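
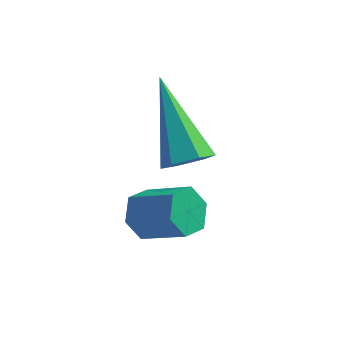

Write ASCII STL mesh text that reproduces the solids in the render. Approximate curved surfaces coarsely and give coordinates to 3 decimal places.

solid 
facet normal -0.810 0.256 -0.528
outer loop
vertex 2.395 -0.126 0.795
vertex 2.104 -0.109 1.25
vertex 2.358 0.334 1.075
endloop
endfacet
facet normal 0.582 0.456 -0.673
outer loop
vertex 2.395 -0.126 0.795
vertex 2.358 0.334 1.075
vertex 3.286 -0.408 1.375
endloop
endfacet
facet normal 0.582 0.456 -0.674
outer loop
vertex 3.286 -0.408 1.375
vertex 2.358 0.334 1.075
vertex 3.25 0.052 1.655
endloop
endfacet
facet normal 0.811 -0.257 0.526
outer loop
vertex 3.286 -0.408 1.375
vertex 3.25 0.052 1.655
vertex 2.996 -0.391 1.83
endloop
endfacet
facet normal -0.811 0.257 -0.526
outer loop
vertex 2.358 0.334 1.075
vertex 2.104 -0.109 1.25
vertex 2.068 0.351 1.53
endloop
endfacet
facet normal 0.233 0.966 0.112
outer loop
vertex 2.358 0.334 1.075
vertex 2.068 0.351 1.53
vertex 3.25 0.052 1.655
endloop
endfacet
facet normal 0.232 0.966 0.113
outer loop
vertex 3.25 0.052 1.655
vertex 2.068 0.351 1.53
vertex 2.959 0.069 2.11
endloop
endfacet
facet normal 0.810 -0.256 0.528
outer loop
vertex 3.25 0.052 1.655
vertex 2.959 0.069 2.11
vertex 2.996 -0.391 1.83
endloop
endfacet
facet normal -0.811 0.257 -0.526
outer loop
vertex 2.068 0.351 1.53
vertex 2.104 -0.109 1.25
vertex 1.814 -0.092 1.705
endloop
endfacet
facet normal -0.350 0.511 0.785
outer loop
vertex 2.068 0.351 1.53
vertex 1.814 -0.092 1.705
vertex 2.959 0.069 2.11
endloop
endfacet
facet normal -0.350 0.511 0.785
outer loop
vertex 2.959 0.069 2.11
vertex 1.814 -0.092 1.705
vertex 2.705 -0.374 2.285
endloop
endfacet
facet normal 0.810 -0.256 0.528
outer loop
vertex 2.959 0.069 2.11
vertex 2.705 -0.374 2.285
vertex 2.996 -0.391 1.83
endloop
endfacet
facet normal -0.811 0.257 -0.526
outer loop
vertex 1.814 -0.092 1.705
vertex 2.104 -0.109 1.25
vertex 1.85 -0.552 1.425
endloop
endfacet
facet normal -0.582 -0.455 0.673
outer loop
vertex 1.814 -0.092 1.705
vertex 1.85 -0.552 1.425
vertex 2.705 -0.374 2.285
endloop
endfacet
facet normal -0.582 -0.456 0.673
outer loop
vertex 2.705 -0.374 2.285
vertex 1.85 -0.552 1.425
vertex 2.742 -0.834 2.005
endloop
endfacet
facet normal 0.810 -0.256 0.528
outer loop
vertex 2.705 -0.374 2.285
vertex 2.742 -0.834 2.005
vertex 2.996 -0.391 1.83
endloop
endfacet
facet normal -0.810 0.256 -0.528
outer loop
vertex 1.85 -0.552 1.425
vertex 2.104 -0.109 1.25
vertex 2.141 -0.569 0.97
endloop
endfacet
facet normal -0.232 -0.966 -0.112
outer loop
vertex 1.85 -0.552 1.425
vertex 2.141 -0.569 0.97
vertex 2.742 -0.834 2.005
endloop
endfacet
facet normal -0.233 -0.966 -0.112
outer loop
vertex 2.742 -0.834 2.005
vertex 2.141 -0.569 0.97
vertex 3.032 -0.851 1.55
endloop
endfacet
facet normal 0.811 -0.257 0.526
outer loop
vertex 2.742 -0.834 2.005
vertex 3.032 -0.851 1.55
vertex 2.996 -0.391 1.83
endloop
endfacet
facet normal -0.810 0.256 -0.528
outer loop
vertex 2.141 -0.569 0.97
vertex 2.104 -0.109 1.25
vertex 2.395 -0.126 0.795
endloop
endfacet
facet normal 0.350 -0.511 -0.785
outer loop
vertex 2.141 -0.569 0.97
vertex 2.395 -0.126 0.795
vertex 3.032 -0.851 1.55
endloop
endfacet
facet normal 0.350 -0.511 -0.785
outer loop
vertex 3.032 -0.851 1.55
vertex 2.395 -0.126 0.795
vertex 3.286 -0.408 1.375
endloop
endfacet
facet normal 0.811 -0.257 0.526
outer loop
vertex 3.032 -0.851 1.55
vertex 3.286 -0.408 1.375
vertex 2.996 -0.391 1.83
endloop
endfacet
facet normal 0.407 -0.665 -0.626
outer loop
vertex 2.988 0.727 2.335
vertex 2.733 0.962 1.92
vertex 3.226 1.129 2.063
endloop
endfacet
facet normal 0.685 0.084 0.724
outer loop
vertex 2.988 0.727 2.335
vertex 3.226 1.129 2.063
vertex 1.927 2.278 3.16
endloop
endfacet
facet normal 0.407 -0.665 -0.626
outer loop
vertex 3.226 1.129 2.063
vertex 2.733 0.962 1.92
vertex 2.971 1.363 1.649
endloop
endfacet
facet normal 0.667 0.745 0.010
outer loop
vertex 3.226 1.129 2.063
vertex 2.971 1.363 1.649
vertex 1.927 2.278 3.16
endloop
endfacet
facet normal 0.407 -0.665 -0.626
outer loop
vertex 2.971 1.363 1.649
vertex 2.733 0.962 1.92
vertex 2.478 1.196 1.506
endloop
endfacet
facet normal -0.111 0.814 -0.570
outer loop
vertex 2.971 1.363 1.649
vertex 2.478 1.196 1.506
vertex 1.927 2.278 3.16
endloop
endfacet
facet normal 0.408 -0.664 -0.627
outer loop
vertex 2.478 1.196 1.506
vertex 2.733 0.962 1.92
vertex 2.24 0.794 1.777
endloop
endfacet
facet normal -0.872 0.222 -0.436
outer loop
vertex 2.478 1.196 1.506
vertex 2.24 0.794 1.777
vertex 1.927 2.278 3.16
endloop
endfacet
facet normal 0.408 -0.665 -0.626
outer loop
vertex 2.24 0.794 1.777
vertex 2.733 0.962 1.92
vertex 2.495 0.56 2.192
endloop
endfacet
facet normal -0.855 -0.439 0.278
outer loop
vertex 2.24 0.794 1.777
vertex 2.495 0.56 2.192
vertex 1.927 2.278 3.16
endloop
endfacet
facet normal 0.407 -0.665 -0.626
outer loop
vertex 2.495 0.56 2.192
vertex 2.733 0.962 1.92
vertex 2.988 0.727 2.335
endloop
endfacet
facet normal -0.077 -0.509 0.858
outer loop
vertex 2.495 0.56 2.192
vertex 2.988 0.727 2.335
vertex 1.927 2.278 3.16
endloop
endfacet

endsolid


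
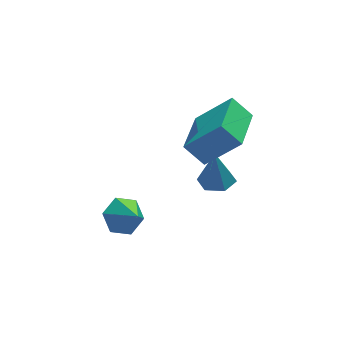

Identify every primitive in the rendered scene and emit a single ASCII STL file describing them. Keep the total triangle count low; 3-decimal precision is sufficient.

solid 
facet normal -0.664 0.237 -0.709
outer loop
vertex -1.039 -0.0 2.448
vertex -0.007 1.803 2.083
vertex -0.395 -0.527 1.669
endloop
endfacet
facet normal -0.489 -0.855 0.174
outer loop
vertex 0.887 -0.983 3.037
vertex -1.039 -0.0 2.448
vertex -0.395 -0.527 1.669
endloop
endfacet
facet normal -0.664 0.237 -0.709
outer loop
vertex -0.395 -0.527 1.669
vertex -0.007 1.803 2.083
vertex 0.637 1.277 1.304
endloop
endfacet
facet normal 0.565 -0.462 -0.684
outer loop
vertex 0.637 1.277 1.304
vertex 0.887 -0.983 3.037
vertex -0.395 -0.527 1.669
endloop
endfacet
facet normal -0.565 0.462 0.684
outer loop
vertex -1.039 -0.0 2.448
vertex 1.275 1.347 3.451
vertex -0.007 1.803 2.083
endloop
endfacet
facet normal -0.489 -0.855 0.173
outer loop
vertex 0.243 -0.457 3.816
vertex -1.039 -0.0 2.448
vertex 0.887 -0.983 3.037
endloop
endfacet
facet normal -0.565 0.462 0.684
outer loop
vertex 0.243 -0.457 3.816
vertex 1.275 1.347 3.451
vertex -1.039 -0.0 2.448
endloop
endfacet
facet normal 0.489 0.855 -0.173
outer loop
vertex -0.007 1.803 2.083
vertex 1.275 1.347 3.451
vertex 0.637 1.277 1.304
endloop
endfacet
facet normal 0.565 -0.462 -0.684
outer loop
vertex 1.919 0.82 2.672
vertex 0.887 -0.983 3.037
vertex 0.637 1.277 1.304
endloop
endfacet
facet normal 0.490 0.855 -0.173
outer loop
vertex 0.637 1.277 1.304
vertex 1.275 1.347 3.451
vertex 1.919 0.82 2.672
endloop
endfacet
facet normal 0.664 -0.237 0.709
outer loop
vertex 1.919 0.82 2.672
vertex 0.243 -0.457 3.816
vertex 0.887 -0.983 3.037
endloop
endfacet
facet normal 0.664 -0.237 0.709
outer loop
vertex 1.275 1.347 3.451
vertex 0.243 -0.457 3.816
vertex 1.919 0.82 2.672
endloop
endfacet
facet normal 0.024 -0.121 -0.992
outer loop
vertex 1.537 1.299 -2.022
vertex 0.83 1.623 -2.079
vertex 1.467 2.07 -2.118
endloop
endfacet
facet normal 0.909 0.132 0.396
outer loop
vertex 1.537 1.299 -2.022
vertex 1.467 2.07 -2.118
vertex 0.79 1.817 -0.481
endloop
endfacet
facet normal 0.024 -0.121 -0.992
outer loop
vertex 1.467 2.07 -2.118
vertex 0.83 1.623 -2.079
vertex 0.76 2.394 -2.175
endloop
endfacet
facet normal 0.379 0.878 0.292
outer loop
vertex 1.467 2.07 -2.118
vertex 0.76 2.394 -2.175
vertex 0.79 1.817 -0.481
endloop
endfacet
facet normal 0.025 -0.121 -0.992
outer loop
vertex 0.76 2.394 -2.175
vertex 0.83 1.623 -2.079
vertex 0.122 1.946 -2.136
endloop
endfacet
facet normal -0.540 0.794 0.280
outer loop
vertex 0.76 2.394 -2.175
vertex 0.122 1.946 -2.136
vertex 0.79 1.817 -0.481
endloop
endfacet
facet normal 0.025 -0.121 -0.992
outer loop
vertex 0.122 1.946 -2.136
vertex 0.83 1.623 -2.079
vertex 0.192 1.175 -2.04
endloop
endfacet
facet normal -0.928 -0.038 0.371
outer loop
vertex 0.122 1.946 -2.136
vertex 0.192 1.175 -2.04
vertex 0.79 1.817 -0.481
endloop
endfacet
facet normal 0.025 -0.121 -0.992
outer loop
vertex 0.192 1.175 -2.04
vertex 0.83 1.623 -2.079
vertex 0.899 0.852 -1.983
endloop
endfacet
facet normal -0.397 -0.785 0.476
outer loop
vertex 0.192 1.175 -2.04
vertex 0.899 0.852 -1.983
vertex 0.79 1.817 -0.481
endloop
endfacet
facet normal 0.024 -0.121 -0.992
outer loop
vertex 0.899 0.852 -1.983
vertex 0.83 1.623 -2.079
vertex 1.537 1.299 -2.022
endloop
endfacet
facet normal 0.521 -0.701 0.488
outer loop
vertex 0.899 0.852 -1.983
vertex 1.537 1.299 -2.022
vertex 0.79 1.817 -0.481
endloop
endfacet
facet normal -0.220 0.693 -0.686
outer loop
vertex -2.927 -0.209 -0.142
vertex -3.561 -0.685 -0.419
vertex -3.694 -0.123 0.191
endloop
endfacet
facet normal 0.408 0.304 0.861
outer loop
vertex -2.927 -0.209 -0.142
vertex -3.694 -0.123 0.191
vertex -3.259 -1.635 0.519
endloop
endfacet
facet normal -0.220 0.693 -0.686
outer loop
vertex -3.694 -0.123 0.191
vertex -3.561 -0.685 -0.419
vertex -4.328 -0.599 -0.086
endloop
endfacet
facet normal -0.441 0.067 0.895
outer loop
vertex -3.694 -0.123 0.191
vertex -4.328 -0.599 -0.086
vertex -3.259 -1.635 0.519
endloop
endfacet
facet normal -0.220 0.694 -0.686
outer loop
vertex -4.328 -0.599 -0.086
vertex -3.561 -0.685 -0.419
vertex -4.195 -1.161 -0.697
endloop
endfacet
facet normal -0.746 -0.563 0.355
outer loop
vertex -4.328 -0.599 -0.086
vertex -4.195 -1.161 -0.697
vertex -3.259 -1.635 0.519
endloop
endfacet
facet normal -0.221 0.694 -0.685
outer loop
vertex -4.195 -1.161 -0.697
vertex -3.561 -0.685 -0.419
vertex -3.429 -1.246 -1.03
endloop
endfacet
facet normal -0.201 -0.955 -0.218
outer loop
vertex -4.195 -1.161 -0.697
vertex -3.429 -1.246 -1.03
vertex -3.259 -1.635 0.519
endloop
endfacet
facet normal -0.222 0.694 -0.685
outer loop
vertex -3.429 -1.246 -1.03
vertex -3.561 -0.685 -0.419
vertex -2.795 -0.77 -0.753
endloop
endfacet
facet normal 0.649 -0.718 -0.252
outer loop
vertex -3.429 -1.246 -1.03
vertex -2.795 -0.77 -0.753
vertex -3.259 -1.635 0.519
endloop
endfacet
facet normal -0.222 0.694 -0.685
outer loop
vertex -2.795 -0.77 -0.753
vertex -3.561 -0.685 -0.419
vertex -2.927 -0.209 -0.142
endloop
endfacet
facet normal 0.954 -0.089 0.288
outer loop
vertex -2.795 -0.77 -0.753
vertex -2.927 -0.209 -0.142
vertex -3.259 -1.635 0.519
endloop
endfacet

endsolid


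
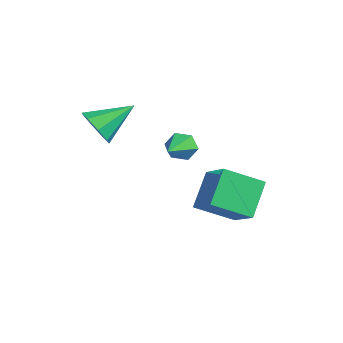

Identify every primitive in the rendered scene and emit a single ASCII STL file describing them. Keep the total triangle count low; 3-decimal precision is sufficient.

solid 
facet normal -0.151 -0.868 -0.473
outer loop
vertex -0.907 -2.307 0.949
vertex -1.492 -2.649 1.764
vertex -1.694 -2.125 0.866
endloop
endfacet
facet normal 0.240 0.764 -0.599
outer loop
vertex -0.907 -2.307 0.949
vertex -1.694 -2.125 0.866
vertex -1.168 -0.791 2.776
endloop
endfacet
facet normal -0.151 -0.868 -0.473
outer loop
vertex -1.694 -2.125 0.866
vertex -1.492 -2.649 1.764
vertex -2.362 -2.25 1.309
endloop
endfacet
facet normal -0.435 0.790 -0.432
outer loop
vertex -1.694 -2.125 0.866
vertex -2.362 -2.25 1.309
vertex -1.168 -0.791 2.776
endloop
endfacet
facet normal -0.151 -0.868 -0.473
outer loop
vertex -2.362 -2.25 1.309
vertex -1.492 -2.649 1.764
vertex -2.52 -2.609 2.019
endloop
endfacet
facet normal -0.818 0.565 0.104
outer loop
vertex -2.362 -2.25 1.309
vertex -2.52 -2.609 2.019
vertex -1.168 -0.791 2.776
endloop
endfacet
facet normal -0.151 -0.869 -0.472
outer loop
vertex -2.52 -2.609 2.019
vertex -1.492 -2.649 1.764
vertex -2.076 -2.991 2.58
endloop
endfacet
facet normal -0.686 0.221 0.693
outer loop
vertex -2.52 -2.609 2.019
vertex -2.076 -2.991 2.58
vertex -1.168 -0.791 2.776
endloop
endfacet
facet normal -0.151 -0.868 -0.472
outer loop
vertex -2.076 -2.991 2.58
vertex -1.492 -2.649 1.764
vertex -1.29 -3.173 2.663
endloop
endfacet
facet normal -0.114 -0.041 0.993
outer loop
vertex -2.076 -2.991 2.58
vertex -1.29 -3.173 2.663
vertex -1.168 -0.791 2.776
endloop
endfacet
facet normal -0.151 -0.868 -0.472
outer loop
vertex -1.29 -3.173 2.663
vertex -1.492 -2.649 1.764
vertex -0.622 -3.048 2.22
endloop
endfacet
facet normal 0.560 -0.068 0.826
outer loop
vertex -1.29 -3.173 2.663
vertex -0.622 -3.048 2.22
vertex -1.168 -0.791 2.776
endloop
endfacet
facet normal -0.150 -0.868 -0.473
outer loop
vertex -0.622 -3.048 2.22
vertex -1.492 -2.649 1.764
vertex -0.463 -2.689 1.51
endloop
endfacet
facet normal 0.944 0.157 0.291
outer loop
vertex -0.622 -3.048 2.22
vertex -0.463 -2.689 1.51
vertex -1.168 -0.791 2.776
endloop
endfacet
facet normal -0.150 -0.868 -0.472
outer loop
vertex -0.463 -2.689 1.51
vertex -1.492 -2.649 1.764
vertex -0.907 -2.307 0.949
endloop
endfacet
facet normal 0.811 0.502 -0.300
outer loop
vertex -0.463 -2.689 1.51
vertex -0.907 -2.307 0.949
vertex -1.168 -0.791 2.776
endloop
endfacet
facet normal -0.404 0.623 0.670
outer loop
vertex 3.176 1.039 0.267
vertex 4.093 2.665 -0.694
vertex 1.536 1.258 -0.926
endloop
endfacet
facet normal -0.436 -0.775 0.458
outer loop
vertex 2.367 -0.025 -2.306
vertex 3.176 1.039 0.267
vertex 1.536 1.258 -0.926
endloop
endfacet
facet normal -0.404 0.623 0.670
outer loop
vertex 1.536 1.258 -0.926
vertex 4.093 2.665 -0.694
vertex 2.452 2.885 -1.887
endloop
endfacet
facet normal -0.804 0.108 -0.584
outer loop
vertex 2.452 2.885 -1.887
vertex 2.367 -0.025 -2.306
vertex 1.536 1.258 -0.926
endloop
endfacet
facet normal 0.804 -0.108 0.585
outer loop
vertex 3.176 1.039 0.267
vertex 4.924 1.382 -2.074
vertex 4.093 2.665 -0.694
endloop
endfacet
facet normal -0.437 -0.775 0.458
outer loop
vertex 4.008 -0.245 -1.113
vertex 3.176 1.039 0.267
vertex 2.367 -0.025 -2.306
endloop
endfacet
facet normal 0.804 -0.107 0.585
outer loop
vertex 4.008 -0.245 -1.113
vertex 4.924 1.382 -2.074
vertex 3.176 1.039 0.267
endloop
endfacet
facet normal 0.436 0.775 -0.457
outer loop
vertex 4.093 2.665 -0.694
vertex 4.924 1.382 -2.074
vertex 2.452 2.885 -1.887
endloop
endfacet
facet normal -0.804 0.108 -0.585
outer loop
vertex 3.284 1.601 -3.267
vertex 2.367 -0.025 -2.306
vertex 2.452 2.885 -1.887
endloop
endfacet
facet normal 0.436 0.775 -0.458
outer loop
vertex 2.452 2.885 -1.887
vertex 4.924 1.382 -2.074
vertex 3.284 1.601 -3.267
endloop
endfacet
facet normal 0.403 -0.623 -0.670
outer loop
vertex 3.284 1.601 -3.267
vertex 4.008 -0.245 -1.113
vertex 2.367 -0.025 -2.306
endloop
endfacet
facet normal 0.404 -0.623 -0.670
outer loop
vertex 4.924 1.382 -2.074
vertex 4.008 -0.245 -1.113
vertex 3.284 1.601 -3.267
endloop
endfacet
facet normal -0.547 0.747 -0.379
outer loop
vertex -0.966 1.989 -1.705
vertex -1.466 1.958 -1.044
vertex -0.798 2.451 -1.036
endloop
endfacet
facet normal 0.948 0.095 -0.304
outer loop
vertex -0.966 1.989 -1.705
vertex -0.798 2.451 -1.036
vertex -0.354 0.442 -0.276
endloop
endfacet
facet normal -0.547 0.747 -0.378
outer loop
vertex -0.798 2.451 -1.036
vertex -1.466 1.958 -1.044
vertex -1.298 2.419 -0.375
endloop
endfacet
facet normal 0.730 0.377 0.570
outer loop
vertex -0.798 2.451 -1.036
vertex -1.298 2.419 -0.375
vertex -0.354 0.442 -0.276
endloop
endfacet
facet normal -0.547 0.747 -0.377
outer loop
vertex -1.298 2.419 -0.375
vertex -1.466 1.958 -1.044
vertex -1.966 1.926 -0.382
endloop
endfacet
facet normal -0.035 0.033 0.999
outer loop
vertex -1.298 2.419 -0.375
vertex -1.966 1.926 -0.382
vertex -0.354 0.442 -0.276
endloop
endfacet
facet normal -0.548 0.747 -0.378
outer loop
vertex -1.966 1.926 -0.382
vertex -1.466 1.958 -1.044
vertex -2.133 1.465 -1.051
endloop
endfacet
facet normal -0.583 -0.594 0.555
outer loop
vertex -1.966 1.926 -0.382
vertex -2.133 1.465 -1.051
vertex -0.354 0.442 -0.276
endloop
endfacet
facet normal -0.548 0.746 -0.379
outer loop
vertex -2.133 1.465 -1.051
vertex -1.466 1.958 -1.044
vertex -1.633 1.496 -1.713
endloop
endfacet
facet normal -0.365 -0.875 -0.317
outer loop
vertex -2.133 1.465 -1.051
vertex -1.633 1.496 -1.713
vertex -0.354 0.442 -0.276
endloop
endfacet
facet normal -0.547 0.746 -0.379
outer loop
vertex -1.633 1.496 -1.713
vertex -1.466 1.958 -1.044
vertex -0.966 1.989 -1.705
endloop
endfacet
facet normal 0.401 -0.531 -0.746
outer loop
vertex -1.633 1.496 -1.713
vertex -0.966 1.989 -1.705
vertex -0.354 0.442 -0.276
endloop
endfacet

endsolid


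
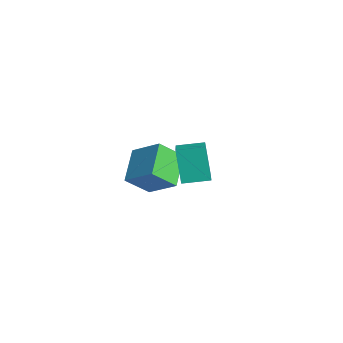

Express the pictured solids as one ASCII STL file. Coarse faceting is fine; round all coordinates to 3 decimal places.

solid 
facet normal -0.827 0.391 -0.404
outer loop
vertex 0.54 -0.929 1.873
vertex 1.051 0.331 2.046
vertex 1.349 -1.017 0.133
endloop
endfacet
facet normal -0.373 -0.919 -0.127
outer loop
vertex 3.069 -1.831 0.974
vertex 0.54 -0.929 1.873
vertex 1.349 -1.017 0.133
endloop
endfacet
facet normal -0.827 0.391 -0.405
outer loop
vertex 1.349 -1.017 0.133
vertex 1.051 0.331 2.046
vertex 1.86 0.242 0.307
endloop
endfacet
facet normal 0.421 -0.046 -0.906
outer loop
vertex 1.86 0.242 0.307
vertex 3.069 -1.831 0.974
vertex 1.349 -1.017 0.133
endloop
endfacet
facet normal -0.421 0.046 0.906
outer loop
vertex 0.54 -0.929 1.873
vertex 2.771 -0.483 2.887
vertex 1.051 0.331 2.046
endloop
endfacet
facet normal -0.373 -0.919 -0.126
outer loop
vertex 2.26 -1.742 2.713
vertex 0.54 -0.929 1.873
vertex 3.069 -1.831 0.974
endloop
endfacet
facet normal -0.421 0.046 0.906
outer loop
vertex 2.26 -1.742 2.713
vertex 2.771 -0.483 2.887
vertex 0.54 -0.929 1.873
endloop
endfacet
facet normal 0.373 0.919 0.127
outer loop
vertex 1.051 0.331 2.046
vertex 2.771 -0.483 2.887
vertex 1.86 0.242 0.307
endloop
endfacet
facet normal 0.421 -0.046 -0.906
outer loop
vertex 3.58 -0.571 1.147
vertex 3.069 -1.831 0.974
vertex 1.86 0.242 0.307
endloop
endfacet
facet normal 0.373 0.919 0.127
outer loop
vertex 1.86 0.242 0.307
vertex 2.771 -0.483 2.887
vertex 3.58 -0.571 1.147
endloop
endfacet
facet normal 0.827 -0.391 0.405
outer loop
vertex 3.58 -0.571 1.147
vertex 2.26 -1.742 2.713
vertex 3.069 -1.831 0.974
endloop
endfacet
facet normal 0.827 -0.391 0.404
outer loop
vertex 2.771 -0.483 2.887
vertex 2.26 -1.742 2.713
vertex 3.58 -0.571 1.147
endloop
endfacet
facet normal -0.722 -0.434 -0.539
outer loop
vertex -2.923 -2.054 -2.207
vertex -4.358 -1.001 -1.131
vertex -2.841 -0.787 -3.338
endloop
endfacet
facet normal 0.690 -0.506 -0.517
outer loop
vertex -1.462 0.041 -2.309
vertex -2.923 -2.054 -2.207
vertex -2.841 -0.787 -3.338
endloop
endfacet
facet normal -0.722 -0.434 -0.539
outer loop
vertex -2.841 -0.787 -3.338
vertex -4.358 -1.001 -1.131
vertex -4.276 0.266 -2.262
endloop
endfacet
facet normal 0.048 0.745 -0.665
outer loop
vertex -4.276 0.266 -2.262
vertex -1.462 0.041 -2.309
vertex -2.841 -0.787 -3.338
endloop
endfacet
facet normal -0.048 -0.745 0.665
outer loop
vertex -2.923 -2.054 -2.207
vertex -2.979 -0.173 -0.102
vertex -4.358 -1.001 -1.131
endloop
endfacet
facet normal 0.690 -0.506 -0.517
outer loop
vertex -1.544 -1.226 -1.178
vertex -2.923 -2.054 -2.207
vertex -1.462 0.041 -2.309
endloop
endfacet
facet normal -0.048 -0.745 0.665
outer loop
vertex -1.544 -1.226 -1.178
vertex -2.979 -0.173 -0.102
vertex -2.923 -2.054 -2.207
endloop
endfacet
facet normal -0.690 0.506 0.517
outer loop
vertex -4.358 -1.001 -1.131
vertex -2.979 -0.173 -0.102
vertex -4.276 0.266 -2.262
endloop
endfacet
facet normal 0.048 0.745 -0.665
outer loop
vertex -2.897 1.094 -1.233
vertex -1.462 0.041 -2.309
vertex -4.276 0.266 -2.262
endloop
endfacet
facet normal -0.690 0.506 0.517
outer loop
vertex -4.276 0.266 -2.262
vertex -2.979 -0.173 -0.102
vertex -2.897 1.094 -1.233
endloop
endfacet
facet normal 0.722 0.434 0.539
outer loop
vertex -2.897 1.094 -1.233
vertex -1.544 -1.226 -1.178
vertex -1.462 0.041 -2.309
endloop
endfacet
facet normal 0.722 0.434 0.539
outer loop
vertex -2.979 -0.173 -0.102
vertex -1.544 -1.226 -1.178
vertex -2.897 1.094 -1.233
endloop
endfacet

endsolid


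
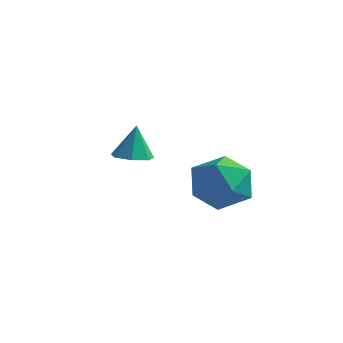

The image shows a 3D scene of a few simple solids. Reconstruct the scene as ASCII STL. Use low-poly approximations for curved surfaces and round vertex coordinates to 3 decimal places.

solid 
facet normal -0.313 0.872 -0.377
outer loop
vertex 3.422 3.466 -4.109
vertex 2.763 3.592 -3.272
vertex 3.765 3.971 -3.227
endloop
endfacet
facet normal 0.364 0.740 -0.565
outer loop
vertex 3.422 3.466 -4.109
vertex 3.765 3.971 -3.227
vertex 4.406 3.273 -3.729
endloop
endfacet
facet normal 0.378 0.121 -0.918
outer loop
vertex 3.422 3.466 -4.109
vertex 4.406 3.273 -3.729
vertex 3.8 2.463 -4.085
endloop
endfacet
facet normal -0.290 -0.132 -0.948
outer loop
vertex 3.422 3.466 -4.109
vertex 3.8 2.463 -4.085
vertex 2.785 2.66 -3.802
endloop
endfacet
facet normal -0.716 0.332 -0.614
outer loop
vertex 3.422 3.466 -4.109
vertex 2.785 2.66 -3.802
vertex 2.763 3.592 -3.272
endloop
endfacet
facet normal 0.747 0.664 0.031
outer loop
vertex 4.406 3.273 -3.729
vertex 3.765 3.971 -3.227
vertex 4.355 3.28 -2.658
endloop
endfacet
facet normal -0.346 0.876 0.335
outer loop
vertex 3.765 3.971 -3.227
vertex 2.763 3.592 -3.272
vertex 3.34 3.477 -2.375
endloop
endfacet
facet normal -0.999 0.003 -0.048
outer loop
vertex 2.763 3.592 -3.272
vertex 2.785 2.66 -3.802
vertex 2.734 2.667 -2.731
endloop
endfacet
facet normal -0.309 -0.748 -0.588
outer loop
vertex 2.785 2.66 -3.802
vertex 3.8 2.463 -4.085
vertex 3.375 1.969 -3.233
endloop
endfacet
facet normal 0.771 -0.340 -0.539
outer loop
vertex 3.8 2.463 -4.085
vertex 4.406 3.273 -3.729
vertex 4.377 2.348 -3.188
endloop
endfacet
facet normal 0.290 0.132 0.948
outer loop
vertex 3.718 2.474 -2.351
vertex 4.355 3.28 -2.658
vertex 3.34 3.477 -2.375
endloop
endfacet
facet normal -0.378 -0.121 0.918
outer loop
vertex 3.718 2.474 -2.351
vertex 3.34 3.477 -2.375
vertex 2.734 2.667 -2.731
endloop
endfacet
facet normal -0.364 -0.740 0.565
outer loop
vertex 3.718 2.474 -2.351
vertex 2.734 2.667 -2.731
vertex 3.375 1.969 -3.233
endloop
endfacet
facet normal 0.313 -0.872 0.377
outer loop
vertex 3.718 2.474 -2.351
vertex 3.375 1.969 -3.233
vertex 4.377 2.348 -3.188
endloop
endfacet
facet normal 0.716 -0.332 0.614
outer loop
vertex 3.718 2.474 -2.351
vertex 4.377 2.348 -3.188
vertex 4.355 3.28 -2.658
endloop
endfacet
facet normal 0.309 0.748 0.588
outer loop
vertex 3.34 3.477 -2.375
vertex 4.355 3.28 -2.658
vertex 3.765 3.971 -3.227
endloop
endfacet
facet normal -0.771 0.340 0.539
outer loop
vertex 2.734 2.667 -2.731
vertex 3.34 3.477 -2.375
vertex 2.763 3.592 -3.272
endloop
endfacet
facet normal -0.747 -0.664 -0.031
outer loop
vertex 3.375 1.969 -3.233
vertex 2.734 2.667 -2.731
vertex 2.785 2.66 -3.802
endloop
endfacet
facet normal 0.346 -0.876 -0.335
outer loop
vertex 4.377 2.348 -3.188
vertex 3.375 1.969 -3.233
vertex 3.8 2.463 -4.085
endloop
endfacet
facet normal 0.999 -0.003 0.048
outer loop
vertex 4.355 3.28 -2.658
vertex 4.377 2.348 -3.188
vertex 4.406 3.273 -3.729
endloop
endfacet
facet normal -0.006 -0.168 -0.986
outer loop
vertex 0.59 3.748 -3.071
vertex 0.146 3.266 -2.986
vertex 0.041 3.909 -3.095
endloop
endfacet
facet normal 0.259 0.924 0.282
outer loop
vertex 0.59 3.748 -3.071
vertex 0.041 3.909 -3.095
vertex 0.154 3.474 -1.774
endloop
endfacet
facet normal -0.006 -0.168 -0.986
outer loop
vertex 0.041 3.909 -3.095
vertex 0.146 3.266 -2.986
vertex -0.429 3.586 -3.037
endloop
endfacet
facet normal -0.513 0.801 0.308
outer loop
vertex 0.041 3.909 -3.095
vertex -0.429 3.586 -3.037
vertex 0.154 3.474 -1.774
endloop
endfacet
facet normal -0.006 -0.168 -0.986
outer loop
vertex -0.429 3.586 -3.037
vertex 0.146 3.266 -2.986
vertex -0.465 3.023 -2.941
endloop
endfacet
facet normal -0.896 0.130 0.425
outer loop
vertex -0.429 3.586 -3.037
vertex -0.465 3.023 -2.941
vertex 0.154 3.474 -1.774
endloop
endfacet
facet normal -0.006 -0.168 -0.986
outer loop
vertex -0.465 3.023 -2.941
vertex 0.146 3.266 -2.986
vertex -0.041 2.643 -2.879
endloop
endfacet
facet normal -0.602 -0.583 0.545
outer loop
vertex -0.465 3.023 -2.941
vertex -0.041 2.643 -2.879
vertex 0.154 3.474 -1.774
endloop
endfacet
facet normal -0.005 -0.168 -0.986
outer loop
vertex -0.041 2.643 -2.879
vertex 0.146 3.266 -2.986
vertex 0.524 2.733 -2.897
endloop
endfacet
facet normal 0.146 -0.803 0.578
outer loop
vertex -0.041 2.643 -2.879
vertex 0.524 2.733 -2.897
vertex 0.154 3.474 -1.774
endloop
endfacet
facet normal -0.006 -0.169 -0.986
outer loop
vertex 0.524 2.733 -2.897
vertex 0.146 3.266 -2.986
vertex 0.805 3.224 -2.983
endloop
endfacet
facet normal 0.787 -0.363 0.499
outer loop
vertex 0.524 2.733 -2.897
vertex 0.805 3.224 -2.983
vertex 0.154 3.474 -1.774
endloop
endfacet
facet normal -0.006 -0.168 -0.986
outer loop
vertex 0.805 3.224 -2.983
vertex 0.146 3.266 -2.986
vertex 0.59 3.748 -3.071
endloop
endfacet
facet normal 0.837 0.405 0.367
outer loop
vertex 0.805 3.224 -2.983
vertex 0.59 3.748 -3.071
vertex 0.154 3.474 -1.774
endloop
endfacet

endsolid


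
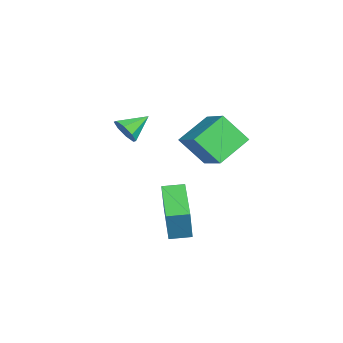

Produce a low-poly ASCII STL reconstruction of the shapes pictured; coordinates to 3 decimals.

solid 
facet normal -0.943 -0.179 0.280
outer loop
vertex 2.071 -0.962 -2.545
vertex 1.927 -0.087 -2.471
vertex 1.61 -0.909 -4.065
endloop
endfacet
facet normal 0.163 -0.983 -0.084
outer loop
vertex 3.373 -0.573 -4.589
vertex 2.071 -0.962 -2.545
vertex 1.61 -0.909 -4.065
endloop
endfacet
facet normal -0.943 -0.180 0.280
outer loop
vertex 1.61 -0.909 -4.065
vertex 1.927 -0.087 -2.471
vertex 1.465 -0.034 -3.991
endloop
endfacet
facet normal -0.290 0.033 -0.956
outer loop
vertex 1.465 -0.034 -3.991
vertex 3.373 -0.573 -4.589
vertex 1.61 -0.909 -4.065
endloop
endfacet
facet normal 0.291 -0.033 0.956
outer loop
vertex 2.071 -0.962 -2.545
vertex 3.69 0.249 -2.995
vertex 1.927 -0.087 -2.471
endloop
endfacet
facet normal 0.162 -0.983 -0.084
outer loop
vertex 3.835 -0.626 -3.069
vertex 2.071 -0.962 -2.545
vertex 3.373 -0.573 -4.589
endloop
endfacet
facet normal 0.290 -0.033 0.956
outer loop
vertex 3.835 -0.626 -3.069
vertex 3.69 0.249 -2.995
vertex 2.071 -0.962 -2.545
endloop
endfacet
facet normal -0.163 0.983 0.084
outer loop
vertex 1.927 -0.087 -2.471
vertex 3.69 0.249 -2.995
vertex 1.465 -0.034 -3.991
endloop
endfacet
facet normal -0.290 0.033 -0.956
outer loop
vertex 3.229 0.302 -4.515
vertex 3.373 -0.573 -4.589
vertex 1.465 -0.034 -3.991
endloop
endfacet
facet normal -0.162 0.983 0.084
outer loop
vertex 1.465 -0.034 -3.991
vertex 3.69 0.249 -2.995
vertex 3.229 0.302 -4.515
endloop
endfacet
facet normal 0.943 0.179 -0.280
outer loop
vertex 3.229 0.302 -4.515
vertex 3.835 -0.626 -3.069
vertex 3.373 -0.573 -4.589
endloop
endfacet
facet normal 0.943 0.180 -0.280
outer loop
vertex 3.69 0.249 -2.995
vertex 3.835 -0.626 -3.069
vertex 3.229 0.302 -4.515
endloop
endfacet
facet normal -0.633 0.622 0.461
outer loop
vertex -0.445 1.162 -0.031
vertex -0.295 2.182 -1.202
vertex -1.689 0.465 -0.798
endloop
endfacet
facet normal -0.097 -0.654 0.751
outer loop
vertex -0.645 -0.562 -1.558
vertex -0.445 1.162 -0.031
vertex -1.689 0.465 -0.798
endloop
endfacet
facet normal -0.633 0.622 0.460
outer loop
vertex -1.689 0.465 -0.798
vertex -0.295 2.182 -1.202
vertex -1.539 1.484 -1.969
endloop
endfacet
facet normal -0.768 -0.431 -0.473
outer loop
vertex -1.539 1.484 -1.969
vertex -0.645 -0.562 -1.558
vertex -1.689 0.465 -0.798
endloop
endfacet
facet normal 0.768 0.431 0.474
outer loop
vertex -0.445 1.162 -0.031
vertex 0.749 1.155 -1.962
vertex -0.295 2.182 -1.202
endloop
endfacet
facet normal -0.096 -0.654 0.751
outer loop
vertex 0.599 0.136 -0.791
vertex -0.445 1.162 -0.031
vertex -0.645 -0.562 -1.558
endloop
endfacet
facet normal 0.768 0.431 0.473
outer loop
vertex 0.599 0.136 -0.791
vertex 0.749 1.155 -1.962
vertex -0.445 1.162 -0.031
endloop
endfacet
facet normal 0.096 0.653 -0.751
outer loop
vertex -0.295 2.182 -1.202
vertex 0.749 1.155 -1.962
vertex -1.539 1.484 -1.969
endloop
endfacet
facet normal -0.768 -0.431 -0.474
outer loop
vertex -0.495 0.458 -2.729
vertex -0.645 -0.562 -1.558
vertex -1.539 1.484 -1.969
endloop
endfacet
facet normal 0.096 0.654 -0.750
outer loop
vertex -1.539 1.484 -1.969
vertex 0.749 1.155 -1.962
vertex -0.495 0.458 -2.729
endloop
endfacet
facet normal 0.633 -0.622 -0.461
outer loop
vertex -0.495 0.458 -2.729
vertex 0.599 0.136 -0.791
vertex -0.645 -0.562 -1.558
endloop
endfacet
facet normal 0.633 -0.622 -0.461
outer loop
vertex 0.749 1.155 -1.962
vertex 0.599 0.136 -0.791
vertex -0.495 0.458 -2.729
endloop
endfacet
facet normal 0.549 -0.714 -0.435
outer loop
vertex -1.435 -2.765 -1.35
vertex -1.865 -2.775 -1.876
vertex -1.298 -2.431 -1.725
endloop
endfacet
facet normal 0.454 0.576 0.679
outer loop
vertex -1.435 -2.765 -1.35
vertex -1.298 -2.431 -1.725
vertex -2.535 -1.905 -1.344
endloop
endfacet
facet normal 0.549 -0.713 -0.436
outer loop
vertex -1.298 -2.431 -1.725
vertex -1.865 -2.775 -1.876
vertex -1.494 -2.299 -2.188
endloop
endfacet
facet normal 0.412 0.907 0.084
outer loop
vertex -1.298 -2.431 -1.725
vertex -1.494 -2.299 -2.188
vertex -2.535 -1.905 -1.344
endloop
endfacet
facet normal 0.549 -0.713 -0.436
outer loop
vertex -1.494 -2.299 -2.188
vertex -1.865 -2.775 -1.876
vertex -1.907 -2.445 -2.469
endloop
endfacet
facet normal -0.018 0.898 -0.441
outer loop
vertex -1.494 -2.299 -2.188
vertex -1.907 -2.445 -2.469
vertex -2.535 -1.905 -1.344
endloop
endfacet
facet normal 0.549 -0.713 -0.436
outer loop
vertex -1.907 -2.445 -2.469
vertex -1.865 -2.775 -1.876
vertex -2.296 -2.785 -2.402
endloop
endfacet
facet normal -0.586 0.553 -0.592
outer loop
vertex -1.907 -2.445 -2.469
vertex -2.296 -2.785 -2.402
vertex -2.535 -1.905 -1.344
endloop
endfacet
facet normal 0.549 -0.713 -0.436
outer loop
vertex -2.296 -2.785 -2.402
vertex -1.865 -2.775 -1.876
vertex -2.432 -3.119 -2.027
endloop
endfacet
facet normal -0.957 0.076 -0.279
outer loop
vertex -2.296 -2.785 -2.402
vertex -2.432 -3.119 -2.027
vertex -2.535 -1.905 -1.344
endloop
endfacet
facet normal 0.549 -0.713 -0.436
outer loop
vertex -2.432 -3.119 -2.027
vertex -1.865 -2.775 -1.876
vertex -2.236 -3.252 -1.563
endloop
endfacet
facet normal -0.915 -0.254 0.314
outer loop
vertex -2.432 -3.119 -2.027
vertex -2.236 -3.252 -1.563
vertex -2.535 -1.905 -1.344
endloop
endfacet
facet normal 0.549 -0.713 -0.436
outer loop
vertex -2.236 -3.252 -1.563
vertex -1.865 -2.775 -1.876
vertex -1.823 -3.105 -1.283
endloop
endfacet
facet normal -0.483 -0.244 0.841
outer loop
vertex -2.236 -3.252 -1.563
vertex -1.823 -3.105 -1.283
vertex -2.535 -1.905 -1.344
endloop
endfacet
facet normal 0.549 -0.713 -0.436
outer loop
vertex -1.823 -3.105 -1.283
vertex -1.865 -2.775 -1.876
vertex -1.435 -2.765 -1.35
endloop
endfacet
facet normal 0.084 0.100 0.991
outer loop
vertex -1.823 -3.105 -1.283
vertex -1.435 -2.765 -1.35
vertex -2.535 -1.905 -1.344
endloop
endfacet

endsolid


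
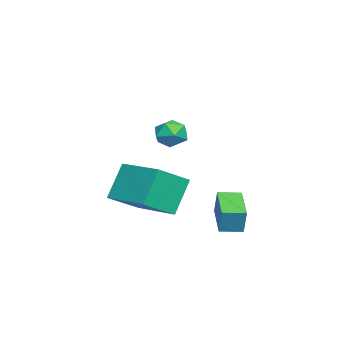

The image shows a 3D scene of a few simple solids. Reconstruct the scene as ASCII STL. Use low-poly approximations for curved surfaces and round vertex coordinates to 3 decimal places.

solid 
facet normal -0.925 -0.265 0.271
outer loop
vertex 2.046 -0.44 0.428
vertex 1.795 0.381 0.373
vertex 1.797 -0.583 -0.561
endloop
endfacet
facet normal 0.291 -0.954 0.065
outer loop
vertex 3.205 -0.181 -0.973
vertex 2.046 -0.44 0.428
vertex 1.797 -0.583 -0.561
endloop
endfacet
facet normal -0.926 -0.264 0.270
outer loop
vertex 1.797 -0.583 -0.561
vertex 1.795 0.381 0.373
vertex 1.547 0.238 -0.617
endloop
endfacet
facet normal -0.241 -0.139 -0.960
outer loop
vertex 1.547 0.238 -0.617
vertex 3.205 -0.181 -0.973
vertex 1.797 -0.583 -0.561
endloop
endfacet
facet normal 0.242 0.138 0.960
outer loop
vertex 2.046 -0.44 0.428
vertex 3.203 0.783 -0.039
vertex 1.795 0.381 0.373
endloop
endfacet
facet normal 0.292 -0.954 0.065
outer loop
vertex 3.453 -0.038 0.017
vertex 2.046 -0.44 0.428
vertex 3.205 -0.181 -0.973
endloop
endfacet
facet normal 0.241 0.139 0.961
outer loop
vertex 3.453 -0.038 0.017
vertex 3.203 0.783 -0.039
vertex 2.046 -0.44 0.428
endloop
endfacet
facet normal -0.291 0.954 -0.065
outer loop
vertex 1.795 0.381 0.373
vertex 3.203 0.783 -0.039
vertex 1.547 0.238 -0.617
endloop
endfacet
facet normal -0.241 -0.138 -0.961
outer loop
vertex 2.954 0.64 -1.028
vertex 3.205 -0.181 -0.973
vertex 1.547 0.238 -0.617
endloop
endfacet
facet normal -0.292 0.954 -0.065
outer loop
vertex 1.547 0.238 -0.617
vertex 3.203 0.783 -0.039
vertex 2.954 0.64 -1.028
endloop
endfacet
facet normal 0.926 0.265 -0.270
outer loop
vertex 2.954 0.64 -1.028
vertex 3.453 -0.038 0.017
vertex 3.205 -0.181 -0.973
endloop
endfacet
facet normal 0.926 0.263 -0.271
outer loop
vertex 3.203 0.783 -0.039
vertex 3.453 -0.038 0.017
vertex 2.954 0.64 -1.028
endloop
endfacet
facet normal -0.959 0.106 0.264
outer loop
vertex 3.499 -1.272 3.798
vertex 3.392 -1.913 3.667
vertex 3.58 -1.726 4.274
endloop
endfacet
facet normal -0.543 0.559 0.626
outer loop
vertex 3.499 -1.272 3.798
vertex 3.58 -1.726 4.274
vertex 4.016 -1.231 4.21
endloop
endfacet
facet normal -0.199 0.968 0.153
outer loop
vertex 3.499 -1.272 3.798
vertex 4.016 -1.231 4.21
vertex 4.097 -1.112 3.563
endloop
endfacet
facet normal -0.402 0.767 -0.501
outer loop
vertex 3.499 -1.272 3.798
vertex 4.097 -1.112 3.563
vertex 3.711 -1.533 3.228
endloop
endfacet
facet normal -0.872 0.234 -0.431
outer loop
vertex 3.499 -1.272 3.798
vertex 3.711 -1.533 3.228
vertex 3.392 -1.913 3.667
endloop
endfacet
facet normal -0.055 0.176 0.983
outer loop
vertex 4.016 -1.231 4.21
vertex 3.58 -1.726 4.274
vertex 4.229 -1.847 4.332
endloop
endfacet
facet normal -0.729 -0.557 0.397
outer loop
vertex 3.58 -1.726 4.274
vertex 3.392 -1.913 3.667
vertex 3.843 -2.268 3.997
endloop
endfacet
facet normal -0.589 -0.348 -0.729
outer loop
vertex 3.392 -1.913 3.667
vertex 3.711 -1.533 3.228
vertex 3.924 -2.149 3.35
endloop
endfacet
facet normal 0.171 0.513 -0.841
outer loop
vertex 3.711 -1.533 3.228
vertex 4.097 -1.112 3.563
vertex 4.36 -1.654 3.286
endloop
endfacet
facet normal 0.501 0.838 0.217
outer loop
vertex 4.097 -1.112 3.563
vertex 4.016 -1.231 4.21
vertex 4.548 -1.467 3.893
endloop
endfacet
facet normal 0.402 -0.767 0.501
outer loop
vertex 4.441 -2.108 3.762
vertex 4.229 -1.847 4.332
vertex 3.843 -2.268 3.997
endloop
endfacet
facet normal 0.199 -0.968 -0.153
outer loop
vertex 4.441 -2.108 3.762
vertex 3.843 -2.268 3.997
vertex 3.924 -2.149 3.35
endloop
endfacet
facet normal 0.543 -0.559 -0.626
outer loop
vertex 4.441 -2.108 3.762
vertex 3.924 -2.149 3.35
vertex 4.36 -1.654 3.286
endloop
endfacet
facet normal 0.959 -0.106 -0.264
outer loop
vertex 4.441 -2.108 3.762
vertex 4.36 -1.654 3.286
vertex 4.548 -1.467 3.893
endloop
endfacet
facet normal 0.872 -0.234 0.431
outer loop
vertex 4.441 -2.108 3.762
vertex 4.548 -1.467 3.893
vertex 4.229 -1.847 4.332
endloop
endfacet
facet normal -0.171 -0.513 0.841
outer loop
vertex 3.843 -2.268 3.997
vertex 4.229 -1.847 4.332
vertex 3.58 -1.726 4.274
endloop
endfacet
facet normal -0.501 -0.838 -0.217
outer loop
vertex 3.924 -2.149 3.35
vertex 3.843 -2.268 3.997
vertex 3.392 -1.913 3.667
endloop
endfacet
facet normal 0.055 -0.176 -0.983
outer loop
vertex 4.36 -1.654 3.286
vertex 3.924 -2.149 3.35
vertex 3.711 -1.533 3.228
endloop
endfacet
facet normal 0.729 0.557 -0.397
outer loop
vertex 4.548 -1.467 3.893
vertex 4.36 -1.654 3.286
vertex 4.097 -1.112 3.563
endloop
endfacet
facet normal 0.589 0.348 0.729
outer loop
vertex 4.229 -1.847 4.332
vertex 4.548 -1.467 3.893
vertex 4.016 -1.231 4.21
endloop
endfacet
facet normal -0.471 0.232 0.851
outer loop
vertex -0.324 -4.349 0.712
vertex 0.967 -2.741 0.988
vertex -1.327 -3.404 -0.101
endloop
endfacet
facet normal -0.621 -0.773 -0.132
outer loop
vertex -0.527 -3.799 -1.548
vertex -0.324 -4.349 0.712
vertex -1.327 -3.404 -0.101
endloop
endfacet
facet normal -0.471 0.232 0.851
outer loop
vertex -1.327 -3.404 -0.101
vertex 0.967 -2.741 0.988
vertex -0.037 -1.796 0.175
endloop
endfacet
facet normal -0.627 0.590 -0.508
outer loop
vertex -0.037 -1.796 0.175
vertex -0.527 -3.799 -1.548
vertex -1.327 -3.404 -0.101
endloop
endfacet
facet normal 0.627 -0.591 0.508
outer loop
vertex -0.324 -4.349 0.712
vertex 1.767 -3.136 -0.459
vertex 0.967 -2.741 0.988
endloop
endfacet
facet normal -0.620 -0.773 -0.132
outer loop
vertex 0.477 -4.744 -0.735
vertex -0.324 -4.349 0.712
vertex -0.527 -3.799 -1.548
endloop
endfacet
facet normal 0.627 -0.590 0.508
outer loop
vertex 0.477 -4.744 -0.735
vertex 1.767 -3.136 -0.459
vertex -0.324 -4.349 0.712
endloop
endfacet
facet normal 0.621 0.773 0.132
outer loop
vertex 0.967 -2.741 0.988
vertex 1.767 -3.136 -0.459
vertex -0.037 -1.796 0.175
endloop
endfacet
facet normal -0.627 0.591 -0.508
outer loop
vertex 0.764 -2.191 -1.272
vertex -0.527 -3.799 -1.548
vertex -0.037 -1.796 0.175
endloop
endfacet
facet normal 0.621 0.773 0.133
outer loop
vertex -0.037 -1.796 0.175
vertex 1.767 -3.136 -0.459
vertex 0.764 -2.191 -1.272
endloop
endfacet
facet normal 0.471 -0.232 -0.851
outer loop
vertex 0.764 -2.191 -1.272
vertex 0.477 -4.744 -0.735
vertex -0.527 -3.799 -1.548
endloop
endfacet
facet normal 0.471 -0.232 -0.851
outer loop
vertex 1.767 -3.136 -0.459
vertex 0.477 -4.744 -0.735
vertex 0.764 -2.191 -1.272
endloop
endfacet

endsolid


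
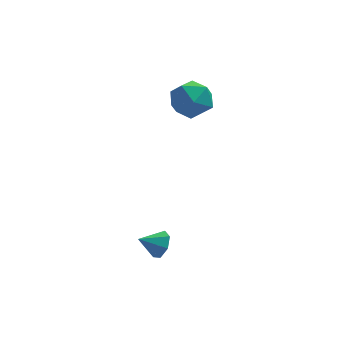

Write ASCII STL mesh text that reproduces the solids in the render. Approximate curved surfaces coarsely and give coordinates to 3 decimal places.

solid 
facet normal 0.842 0.189 -0.505
outer loop
vertex -2.253 -1.768 -2.058
vertex -2.612 -1.702 -2.632
vertex -2.447 -1.223 -2.178
endloop
endfacet
facet normal -0.060 0.194 0.979
outer loop
vertex -2.253 -1.768 -2.058
vertex -2.447 -1.223 -2.178
vertex -3.488 -1.898 -2.108
endloop
endfacet
facet normal 0.842 0.188 -0.505
outer loop
vertex -2.447 -1.223 -2.178
vertex -2.612 -1.702 -2.632
vertex -2.765 -1.039 -2.64
endloop
endfacet
facet normal -0.420 0.706 0.570
outer loop
vertex -2.447 -1.223 -2.178
vertex -2.765 -1.039 -2.64
vertex -3.488 -1.898 -2.108
endloop
endfacet
facet normal 0.842 0.188 -0.505
outer loop
vertex -2.765 -1.039 -2.64
vertex -2.612 -1.702 -2.632
vertex -2.968 -1.354 -3.096
endloop
endfacet
facet normal -0.785 0.615 -0.075
outer loop
vertex -2.765 -1.039 -2.64
vertex -2.968 -1.354 -3.096
vertex -3.488 -1.898 -2.108
endloop
endfacet
facet normal 0.843 0.190 -0.504
outer loop
vertex -2.968 -1.354 -3.096
vertex -2.612 -1.702 -2.632
vertex -2.902 -1.931 -3.203
endloop
endfacet
facet normal -0.882 -0.013 -0.471
outer loop
vertex -2.968 -1.354 -3.096
vertex -2.902 -1.931 -3.203
vertex -3.488 -1.898 -2.108
endloop
endfacet
facet normal 0.843 0.189 -0.504
outer loop
vertex -2.902 -1.931 -3.203
vertex -2.612 -1.702 -2.632
vertex -2.618 -2.335 -2.88
endloop
endfacet
facet normal -0.636 -0.702 -0.319
outer loop
vertex -2.902 -1.931 -3.203
vertex -2.618 -2.335 -2.88
vertex -3.488 -1.898 -2.108
endloop
endfacet
facet normal 0.843 0.189 -0.504
outer loop
vertex -2.618 -2.335 -2.88
vertex -2.612 -1.702 -2.632
vertex -2.33 -2.262 -2.371
endloop
endfacet
facet normal -0.233 -0.935 0.266
outer loop
vertex -2.618 -2.335 -2.88
vertex -2.33 -2.262 -2.371
vertex -3.488 -1.898 -2.108
endloop
endfacet
facet normal 0.842 0.189 -0.505
outer loop
vertex -2.33 -2.262 -2.371
vertex -2.612 -1.702 -2.632
vertex -2.253 -1.768 -2.058
endloop
endfacet
facet normal 0.022 -0.538 0.843
outer loop
vertex -2.33 -2.262 -2.371
vertex -2.253 -1.768 -2.058
vertex -3.488 -1.898 -2.108
endloop
endfacet
facet normal -0.969 -0.016 -0.246
outer loop
vertex -1.995 3.032 1.815
vertex -2.198 2.446 2.651
vertex -2.233 3.484 2.722
endloop
endfacet
facet normal -0.660 0.588 -0.467
outer loop
vertex -1.995 3.032 1.815
vertex -2.233 3.484 2.722
vertex -1.469 3.873 2.131
endloop
endfacet
facet normal -0.121 0.415 -0.902
outer loop
vertex -1.995 3.032 1.815
vertex -1.469 3.873 2.131
vertex -0.962 3.075 1.696
endloop
endfacet
facet normal -0.097 -0.296 -0.950
outer loop
vertex -1.995 3.032 1.815
vertex -0.962 3.075 1.696
vertex -1.412 2.193 2.017
endloop
endfacet
facet normal -0.621 -0.563 -0.545
outer loop
vertex -1.995 3.032 1.815
vertex -1.412 2.193 2.017
vertex -2.198 2.446 2.651
endloop
endfacet
facet normal -0.386 0.917 0.104
outer loop
vertex -1.469 3.873 2.131
vertex -2.233 3.484 2.722
vertex -1.348 3.807 3.163
endloop
endfacet
facet normal -0.886 -0.061 0.461
outer loop
vertex -2.233 3.484 2.722
vertex -2.198 2.446 2.651
vertex -1.798 2.925 3.484
endloop
endfacet
facet normal -0.323 -0.946 -0.023
outer loop
vertex -2.198 2.446 2.651
vertex -1.412 2.193 2.017
vertex -1.291 2.127 3.049
endloop
endfacet
facet normal 0.525 -0.515 -0.678
outer loop
vertex -1.412 2.193 2.017
vertex -0.962 3.075 1.696
vertex -0.527 2.516 2.458
endloop
endfacet
facet normal 0.487 0.636 -0.599
outer loop
vertex -0.962 3.075 1.696
vertex -1.469 3.873 2.131
vertex -0.562 3.554 2.529
endloop
endfacet
facet normal 0.097 0.296 0.950
outer loop
vertex -0.765 2.968 3.365
vertex -1.348 3.807 3.163
vertex -1.798 2.925 3.484
endloop
endfacet
facet normal 0.121 -0.415 0.902
outer loop
vertex -0.765 2.968 3.365
vertex -1.798 2.925 3.484
vertex -1.291 2.127 3.049
endloop
endfacet
facet normal 0.660 -0.588 0.467
outer loop
vertex -0.765 2.968 3.365
vertex -1.291 2.127 3.049
vertex -0.527 2.516 2.458
endloop
endfacet
facet normal 0.969 0.016 0.246
outer loop
vertex -0.765 2.968 3.365
vertex -0.527 2.516 2.458
vertex -0.562 3.554 2.529
endloop
endfacet
facet normal 0.621 0.563 0.545
outer loop
vertex -0.765 2.968 3.365
vertex -0.562 3.554 2.529
vertex -1.348 3.807 3.163
endloop
endfacet
facet normal -0.525 0.515 0.678
outer loop
vertex -1.798 2.925 3.484
vertex -1.348 3.807 3.163
vertex -2.233 3.484 2.722
endloop
endfacet
facet normal -0.487 -0.636 0.599
outer loop
vertex -1.291 2.127 3.049
vertex -1.798 2.925 3.484
vertex -2.198 2.446 2.651
endloop
endfacet
facet normal 0.386 -0.917 -0.104
outer loop
vertex -0.527 2.516 2.458
vertex -1.291 2.127 3.049
vertex -1.412 2.193 2.017
endloop
endfacet
facet normal 0.886 0.061 -0.461
outer loop
vertex -0.562 3.554 2.529
vertex -0.527 2.516 2.458
vertex -0.962 3.075 1.696
endloop
endfacet
facet normal 0.323 0.946 0.023
outer loop
vertex -1.348 3.807 3.163
vertex -0.562 3.554 2.529
vertex -1.469 3.873 2.131
endloop
endfacet

endsolid


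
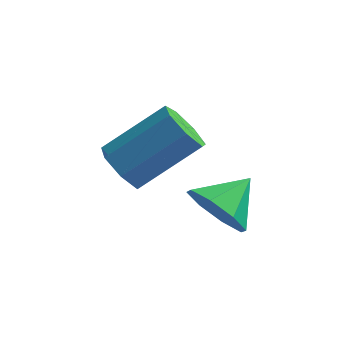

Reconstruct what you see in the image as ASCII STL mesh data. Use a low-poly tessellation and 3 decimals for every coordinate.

solid 
facet normal -0.702 -0.404 -0.586
outer loop
vertex 0.539 -2.762 2.987
vertex -0.016 -2.193 3.26
vertex 0.505 -2.144 2.602
endloop
endfacet
facet normal 0.710 -0.344 -0.615
outer loop
vertex 0.539 -2.762 2.987
vertex 0.505 -2.144 2.602
vertex 2.05 -1.896 4.247
endloop
endfacet
facet normal 0.710 -0.343 -0.615
outer loop
vertex 2.05 -1.896 4.247
vertex 0.505 -2.144 2.602
vertex 2.016 -1.278 3.863
endloop
endfacet
facet normal 0.703 0.403 0.586
outer loop
vertex 2.05 -1.896 4.247
vertex 2.016 -1.278 3.863
vertex 1.496 -1.327 4.52
endloop
endfacet
facet normal -0.703 -0.403 -0.586
outer loop
vertex 0.505 -2.144 2.602
vertex -0.016 -2.193 3.26
vertex 0.079 -1.563 2.713
endloop
endfacet
facet normal 0.406 0.450 -0.795
outer loop
vertex 0.505 -2.144 2.602
vertex 0.079 -1.563 2.713
vertex 2.016 -1.278 3.863
endloop
endfacet
facet normal 0.407 0.448 -0.796
outer loop
vertex 2.016 -1.278 3.863
vertex 0.079 -1.563 2.713
vertex 1.591 -0.697 3.973
endloop
endfacet
facet normal 0.703 0.403 0.586
outer loop
vertex 2.016 -1.278 3.863
vertex 1.591 -0.697 3.973
vertex 1.496 -1.327 4.52
endloop
endfacet
facet normal -0.703 -0.403 -0.586
outer loop
vertex 0.079 -1.563 2.713
vertex -0.016 -2.193 3.26
vertex -0.418 -1.456 3.235
endloop
endfacet
facet normal -0.202 0.903 -0.378
outer loop
vertex 0.079 -1.563 2.713
vertex -0.418 -1.456 3.235
vertex 1.591 -0.697 3.973
endloop
endfacet
facet normal -0.203 0.903 -0.378
outer loop
vertex 1.591 -0.697 3.973
vertex -0.418 -1.456 3.235
vertex 1.093 -0.59 4.496
endloop
endfacet
facet normal 0.703 0.403 0.586
outer loop
vertex 1.591 -0.697 3.973
vertex 1.093 -0.59 4.496
vertex 1.496 -1.327 4.52
endloop
endfacet
facet normal -0.703 -0.403 -0.586
outer loop
vertex -0.418 -1.456 3.235
vertex -0.016 -2.193 3.26
vertex -0.612 -1.904 3.776
endloop
endfacet
facet normal -0.660 0.678 0.325
outer loop
vertex -0.418 -1.456 3.235
vertex -0.612 -1.904 3.776
vertex 1.093 -0.59 4.496
endloop
endfacet
facet normal -0.660 0.678 0.325
outer loop
vertex 1.093 -0.59 4.496
vertex -0.612 -1.904 3.776
vertex 0.899 -1.038 5.037
endloop
endfacet
facet normal 0.703 0.403 0.586
outer loop
vertex 1.093 -0.59 4.496
vertex 0.899 -1.038 5.037
vertex 1.496 -1.327 4.52
endloop
endfacet
facet normal -0.703 -0.403 -0.586
outer loop
vertex -0.612 -1.904 3.776
vertex -0.016 -2.193 3.26
vertex -0.357 -2.57 3.928
endloop
endfacet
facet normal -0.620 -0.059 0.783
outer loop
vertex -0.612 -1.904 3.776
vertex -0.357 -2.57 3.928
vertex 0.899 -1.038 5.037
endloop
endfacet
facet normal -0.620 -0.059 0.783
outer loop
vertex 0.899 -1.038 5.037
vertex -0.357 -2.57 3.928
vertex 1.154 -1.704 5.189
endloop
endfacet
facet normal 0.703 0.403 0.586
outer loop
vertex 0.899 -1.038 5.037
vertex 1.154 -1.704 5.189
vertex 1.496 -1.327 4.52
endloop
endfacet
facet normal -0.703 -0.403 -0.586
outer loop
vertex -0.357 -2.57 3.928
vertex -0.016 -2.193 3.26
vertex 0.155 -2.952 3.577
endloop
endfacet
facet normal -0.113 -0.750 0.651
outer loop
vertex -0.357 -2.57 3.928
vertex 0.155 -2.952 3.577
vertex 1.154 -1.704 5.189
endloop
endfacet
facet normal -0.113 -0.751 0.651
outer loop
vertex 1.154 -1.704 5.189
vertex 0.155 -2.952 3.577
vertex 1.666 -2.086 4.837
endloop
endfacet
facet normal 0.703 0.402 0.586
outer loop
vertex 1.154 -1.704 5.189
vertex 1.666 -2.086 4.837
vertex 1.496 -1.327 4.52
endloop
endfacet
facet normal -0.702 -0.403 -0.587
outer loop
vertex 0.155 -2.952 3.577
vertex -0.016 -2.193 3.26
vertex 0.539 -2.762 2.987
endloop
endfacet
facet normal 0.479 -0.877 0.029
outer loop
vertex 0.155 -2.952 3.577
vertex 0.539 -2.762 2.987
vertex 1.666 -2.086 4.837
endloop
endfacet
facet normal 0.479 -0.877 0.029
outer loop
vertex 1.666 -2.086 4.837
vertex 0.539 -2.762 2.987
vertex 2.05 -1.896 4.247
endloop
endfacet
facet normal 0.703 0.402 0.587
outer loop
vertex 1.666 -2.086 4.837
vertex 2.05 -1.896 4.247
vertex 1.496 -1.327 4.52
endloop
endfacet
facet normal -0.515 -0.713 -0.477
outer loop
vertex 3.43 -3.86 2.695
vertex 2.798 -3.904 3.443
vertex 2.853 -3.388 2.612
endloop
endfacet
facet normal 0.603 0.657 -0.453
outer loop
vertex 3.43 -3.86 2.695
vertex 2.853 -3.388 2.612
vertex 3.482 -2.956 4.077
endloop
endfacet
facet normal -0.514 -0.713 -0.477
outer loop
vertex 2.853 -3.388 2.612
vertex 2.798 -3.904 3.443
vertex 2.244 -3.218 3.015
endloop
endfacet
facet normal 0.062 0.950 -0.307
outer loop
vertex 2.853 -3.388 2.612
vertex 2.244 -3.218 3.015
vertex 3.482 -2.956 4.077
endloop
endfacet
facet normal -0.514 -0.713 -0.477
outer loop
vertex 2.244 -3.218 3.015
vertex 2.798 -3.904 3.443
vertex 1.959 -3.45 3.669
endloop
endfacet
facet normal -0.346 0.922 0.176
outer loop
vertex 2.244 -3.218 3.015
vertex 1.959 -3.45 3.669
vertex 3.482 -2.956 4.077
endloop
endfacet
facet normal -0.514 -0.713 -0.476
outer loop
vertex 1.959 -3.45 3.669
vertex 2.798 -3.904 3.443
vertex 2.166 -3.948 4.191
endloop
endfacet
facet normal -0.382 0.588 0.713
outer loop
vertex 1.959 -3.45 3.669
vertex 2.166 -3.948 4.191
vertex 3.482 -2.956 4.077
endloop
endfacet
facet normal -0.514 -0.713 -0.476
outer loop
vertex 2.166 -3.948 4.191
vertex 2.798 -3.904 3.443
vertex 2.743 -4.42 4.275
endloop
endfacet
facet normal -0.024 0.146 0.989
outer loop
vertex 2.166 -3.948 4.191
vertex 2.743 -4.42 4.275
vertex 3.482 -2.956 4.077
endloop
endfacet
facet normal -0.515 -0.713 -0.476
outer loop
vertex 2.743 -4.42 4.275
vertex 2.798 -3.904 3.443
vertex 3.352 -4.59 3.871
endloop
endfacet
facet normal 0.518 -0.147 0.843
outer loop
vertex 2.743 -4.42 4.275
vertex 3.352 -4.59 3.871
vertex 3.482 -2.956 4.077
endloop
endfacet
facet normal -0.515 -0.713 -0.476
outer loop
vertex 3.352 -4.59 3.871
vertex 2.798 -3.904 3.443
vertex 3.636 -4.358 3.217
endloop
endfacet
facet normal 0.925 -0.119 0.360
outer loop
vertex 3.352 -4.59 3.871
vertex 3.636 -4.358 3.217
vertex 3.482 -2.956 4.077
endloop
endfacet
facet normal -0.515 -0.713 -0.477
outer loop
vertex 3.636 -4.358 3.217
vertex 2.798 -3.904 3.443
vertex 3.43 -3.86 2.695
endloop
endfacet
facet normal 0.961 0.213 -0.176
outer loop
vertex 3.636 -4.358 3.217
vertex 3.43 -3.86 2.695
vertex 3.482 -2.956 4.077
endloop
endfacet

endsolid


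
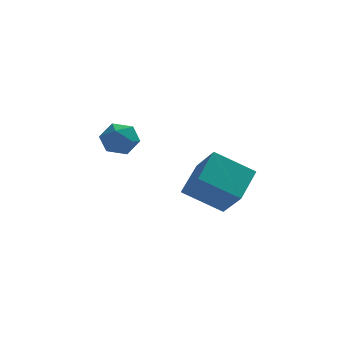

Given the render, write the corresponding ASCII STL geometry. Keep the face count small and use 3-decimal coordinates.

solid 
facet normal -0.197 0.899 0.392
outer loop
vertex -1.696 3.363 -0.259
vertex -1.514 3.099 0.438
vertex -0.972 3.412 -0.007
endloop
endfacet
facet normal 0.033 0.959 -0.281
outer loop
vertex -1.696 3.363 -0.259
vertex -0.972 3.412 -0.007
vertex -1.113 3.204 -0.733
endloop
endfacet
facet normal -0.408 0.587 -0.699
outer loop
vertex -1.696 3.363 -0.259
vertex -1.113 3.204 -0.733
vertex -1.742 2.763 -0.736
endloop
endfacet
facet normal -0.912 0.296 -0.285
outer loop
vertex -1.696 3.363 -0.259
vertex -1.742 2.763 -0.736
vertex -1.989 2.699 -0.012
endloop
endfacet
facet normal -0.781 0.489 0.389
outer loop
vertex -1.696 3.363 -0.259
vertex -1.989 2.699 -0.012
vertex -1.514 3.099 0.438
endloop
endfacet
facet normal 0.681 0.658 -0.321
outer loop
vertex -1.113 3.204 -0.733
vertex -0.972 3.412 -0.007
vertex -0.571 2.841 -0.328
endloop
endfacet
facet normal 0.306 0.562 0.768
outer loop
vertex -0.972 3.412 -0.007
vertex -1.514 3.099 0.438
vertex -0.818 2.777 0.396
endloop
endfacet
facet normal -0.638 -0.101 0.763
outer loop
vertex -1.514 3.099 0.438
vertex -1.989 2.699 -0.012
vertex -1.447 2.336 0.393
endloop
endfacet
facet normal -0.850 -0.413 -0.327
outer loop
vertex -1.989 2.699 -0.012
vertex -1.742 2.763 -0.736
vertex -1.588 2.128 -0.333
endloop
endfacet
facet normal -0.034 0.056 -0.998
outer loop
vertex -1.742 2.763 -0.736
vertex -1.113 3.204 -0.733
vertex -1.046 2.441 -0.778
endloop
endfacet
facet normal 0.912 -0.296 0.285
outer loop
vertex -0.864 2.177 -0.081
vertex -0.571 2.841 -0.328
vertex -0.818 2.777 0.396
endloop
endfacet
facet normal 0.408 -0.587 0.699
outer loop
vertex -0.864 2.177 -0.081
vertex -0.818 2.777 0.396
vertex -1.447 2.336 0.393
endloop
endfacet
facet normal -0.033 -0.959 0.281
outer loop
vertex -0.864 2.177 -0.081
vertex -1.447 2.336 0.393
vertex -1.588 2.128 -0.333
endloop
endfacet
facet normal 0.197 -0.899 -0.392
outer loop
vertex -0.864 2.177 -0.081
vertex -1.588 2.128 -0.333
vertex -1.046 2.441 -0.778
endloop
endfacet
facet normal 0.781 -0.489 -0.389
outer loop
vertex -0.864 2.177 -0.081
vertex -1.046 2.441 -0.778
vertex -0.571 2.841 -0.328
endloop
endfacet
facet normal 0.850 0.413 0.327
outer loop
vertex -0.818 2.777 0.396
vertex -0.571 2.841 -0.328
vertex -0.972 3.412 -0.007
endloop
endfacet
facet normal 0.034 -0.056 0.998
outer loop
vertex -1.447 2.336 0.393
vertex -0.818 2.777 0.396
vertex -1.514 3.099 0.438
endloop
endfacet
facet normal -0.681 -0.658 0.321
outer loop
vertex -1.588 2.128 -0.333
vertex -1.447 2.336 0.393
vertex -1.989 2.699 -0.012
endloop
endfacet
facet normal -0.306 -0.562 -0.768
outer loop
vertex -1.046 2.441 -0.778
vertex -1.588 2.128 -0.333
vertex -1.742 2.763 -0.736
endloop
endfacet
facet normal 0.638 0.101 -0.763
outer loop
vertex -0.571 2.841 -0.328
vertex -1.046 2.441 -0.778
vertex -1.113 3.204 -0.733
endloop
endfacet
facet normal -0.841 0.142 0.523
outer loop
vertex 1.573 -0.836 0.609
vertex 1.108 0.053 -0.381
vertex 0.95 -1.942 -0.092
endloop
endfacet
facet normal 0.330 -0.631 0.702
outer loop
vertex 2.312 -2.173 -0.939
vertex 1.573 -0.836 0.609
vertex 0.95 -1.942 -0.092
endloop
endfacet
facet normal -0.841 0.142 0.523
outer loop
vertex 0.95 -1.942 -0.092
vertex 1.108 0.053 -0.381
vertex 0.485 -1.053 -1.082
endloop
endfacet
facet normal -0.430 -0.763 -0.483
outer loop
vertex 0.485 -1.053 -1.082
vertex 2.312 -2.173 -0.939
vertex 0.95 -1.942 -0.092
endloop
endfacet
facet normal 0.430 0.763 0.483
outer loop
vertex 1.573 -0.836 0.609
vertex 2.47 -0.178 -1.228
vertex 1.108 0.053 -0.381
endloop
endfacet
facet normal 0.330 -0.631 0.702
outer loop
vertex 2.935 -1.067 -0.238
vertex 1.573 -0.836 0.609
vertex 2.312 -2.173 -0.939
endloop
endfacet
facet normal 0.430 0.763 0.483
outer loop
vertex 2.935 -1.067 -0.238
vertex 2.47 -0.178 -1.228
vertex 1.573 -0.836 0.609
endloop
endfacet
facet normal -0.330 0.631 -0.702
outer loop
vertex 1.108 0.053 -0.381
vertex 2.47 -0.178 -1.228
vertex 0.485 -1.053 -1.082
endloop
endfacet
facet normal -0.430 -0.763 -0.483
outer loop
vertex 1.847 -1.284 -1.929
vertex 2.312 -2.173 -0.939
vertex 0.485 -1.053 -1.082
endloop
endfacet
facet normal -0.330 0.631 -0.702
outer loop
vertex 0.485 -1.053 -1.082
vertex 2.47 -0.178 -1.228
vertex 1.847 -1.284 -1.929
endloop
endfacet
facet normal 0.841 -0.142 -0.523
outer loop
vertex 1.847 -1.284 -1.929
vertex 2.935 -1.067 -0.238
vertex 2.312 -2.173 -0.939
endloop
endfacet
facet normal 0.841 -0.142 -0.523
outer loop
vertex 2.47 -0.178 -1.228
vertex 2.935 -1.067 -0.238
vertex 1.847 -1.284 -1.929
endloop
endfacet

endsolid


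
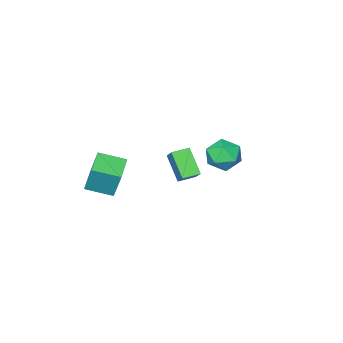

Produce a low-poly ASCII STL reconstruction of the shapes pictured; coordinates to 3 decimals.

solid 
facet normal -0.932 0.343 0.119
outer loop
vertex -1.322 -1.578 -2.347
vertex -1.051 -0.396 -3.637
vertex -1.75 -2.437 -3.224
endloop
endfacet
facet normal -0.154 -0.667 0.729
outer loop
vertex -0.809 -2.784 -3.343
vertex -1.322 -1.578 -2.347
vertex -1.75 -2.437 -3.224
endloop
endfacet
facet normal -0.932 0.343 0.119
outer loop
vertex -1.75 -2.437 -3.224
vertex -1.051 -0.396 -3.637
vertex -1.479 -1.255 -4.513
endloop
endfacet
facet normal -0.329 -0.661 -0.675
outer loop
vertex -1.479 -1.255 -4.513
vertex -0.809 -2.784 -3.343
vertex -1.75 -2.437 -3.224
endloop
endfacet
facet normal 0.329 0.661 0.675
outer loop
vertex -1.322 -1.578 -2.347
vertex -0.11 -0.743 -3.756
vertex -1.051 -0.396 -3.637
endloop
endfacet
facet normal -0.153 -0.667 0.729
outer loop
vertex -0.381 -1.925 -2.467
vertex -1.322 -1.578 -2.347
vertex -0.809 -2.784 -3.343
endloop
endfacet
facet normal 0.330 0.660 0.675
outer loop
vertex -0.381 -1.925 -2.467
vertex -0.11 -0.743 -3.756
vertex -1.322 -1.578 -2.347
endloop
endfacet
facet normal 0.154 0.667 -0.729
outer loop
vertex -1.051 -0.396 -3.637
vertex -0.11 -0.743 -3.756
vertex -1.479 -1.255 -4.513
endloop
endfacet
facet normal -0.330 -0.661 -0.675
outer loop
vertex -0.538 -1.602 -4.633
vertex -0.809 -2.784 -3.343
vertex -1.479 -1.255 -4.513
endloop
endfacet
facet normal 0.153 0.668 -0.729
outer loop
vertex -1.479 -1.255 -4.513
vertex -0.11 -0.743 -3.756
vertex -0.538 -1.602 -4.633
endloop
endfacet
facet normal 0.932 -0.343 -0.119
outer loop
vertex -0.538 -1.602 -4.633
vertex -0.381 -1.925 -2.467
vertex -0.809 -2.784 -3.343
endloop
endfacet
facet normal 0.932 -0.343 -0.119
outer loop
vertex -0.11 -0.743 -3.756
vertex -0.381 -1.925 -2.467
vertex -0.538 -1.602 -4.633
endloop
endfacet
facet normal -0.758 -0.619 0.207
outer loop
vertex 3.711 -2.882 -1.176
vertex 2.7 -1.781 -1.584
vertex 3.739 -3.485 -2.873
endloop
endfacet
facet normal 0.653 -0.710 0.263
outer loop
vertex 4.92 -2.519 -3.196
vertex 3.711 -2.882 -1.176
vertex 3.739 -3.485 -2.873
endloop
endfacet
facet normal -0.757 -0.619 0.208
outer loop
vertex 3.739 -3.485 -2.873
vertex 2.7 -1.781 -1.584
vertex 2.727 -2.383 -3.28
endloop
endfacet
facet normal 0.015 -0.334 -0.942
outer loop
vertex 2.727 -2.383 -3.28
vertex 4.92 -2.519 -3.196
vertex 3.739 -3.485 -2.873
endloop
endfacet
facet normal -0.016 0.335 0.942
outer loop
vertex 3.711 -2.882 -1.176
vertex 3.881 -0.815 -1.907
vertex 2.7 -1.781 -1.584
endloop
endfacet
facet normal 0.652 -0.711 0.263
outer loop
vertex 4.893 -1.917 -1.5
vertex 3.711 -2.882 -1.176
vertex 4.92 -2.519 -3.196
endloop
endfacet
facet normal -0.015 0.334 0.942
outer loop
vertex 4.893 -1.917 -1.5
vertex 3.881 -0.815 -1.907
vertex 3.711 -2.882 -1.176
endloop
endfacet
facet normal -0.653 0.710 -0.263
outer loop
vertex 2.7 -1.781 -1.584
vertex 3.881 -0.815 -1.907
vertex 2.727 -2.383 -3.28
endloop
endfacet
facet normal 0.015 -0.335 -0.942
outer loop
vertex 3.909 -1.418 -3.604
vertex 4.92 -2.519 -3.196
vertex 2.727 -2.383 -3.28
endloop
endfacet
facet normal -0.652 0.711 -0.263
outer loop
vertex 2.727 -2.383 -3.28
vertex 3.881 -0.815 -1.907
vertex 3.909 -1.418 -3.604
endloop
endfacet
facet normal 0.758 0.619 -0.208
outer loop
vertex 3.909 -1.418 -3.604
vertex 4.893 -1.917 -1.5
vertex 4.92 -2.519 -3.196
endloop
endfacet
facet normal 0.757 0.619 -0.207
outer loop
vertex 3.881 -0.815 -1.907
vertex 4.893 -1.917 -1.5
vertex 3.909 -1.418 -3.604
endloop
endfacet
facet normal -0.261 0.125 0.957
outer loop
vertex 0.694 4.375 1.611
vertex 1.053 3.446 1.83
vertex 1.668 4.258 1.892
endloop
endfacet
facet normal -0.099 0.750 0.654
outer loop
vertex 0.694 4.375 1.611
vertex 1.668 4.258 1.892
vertex 1.43 4.892 1.129
endloop
endfacet
facet normal -0.531 0.842 0.094
outer loop
vertex 0.694 4.375 1.611
vertex 1.43 4.892 1.129
vertex 0.669 4.472 0.596
endloop
endfacet
facet normal -0.960 0.274 0.050
outer loop
vertex 0.694 4.375 1.611
vertex 0.669 4.472 0.596
vertex 0.436 3.578 1.029
endloop
endfacet
facet normal -0.794 -0.169 0.584
outer loop
vertex 0.694 4.375 1.611
vertex 0.436 3.578 1.029
vertex 1.053 3.446 1.83
endloop
endfacet
facet normal 0.571 0.710 0.412
outer loop
vertex 1.43 4.892 1.129
vertex 1.668 4.258 1.892
vertex 2.244 4.282 1.051
endloop
endfacet
facet normal 0.308 -0.302 0.902
outer loop
vertex 1.668 4.258 1.892
vertex 1.053 3.446 1.83
vertex 2.011 3.388 1.484
endloop
endfacet
facet normal -0.554 -0.777 0.299
outer loop
vertex 1.053 3.446 1.83
vertex 0.436 3.578 1.029
vertex 1.25 2.968 0.951
endloop
endfacet
facet normal -0.823 -0.059 -0.565
outer loop
vertex 0.436 3.578 1.029
vertex 0.669 4.472 0.596
vertex 1.012 3.602 0.188
endloop
endfacet
facet normal -0.127 0.859 -0.496
outer loop
vertex 0.669 4.472 0.596
vertex 1.43 4.892 1.129
vertex 1.627 4.414 0.25
endloop
endfacet
facet normal 0.960 -0.274 -0.050
outer loop
vertex 1.986 3.485 0.469
vertex 2.244 4.282 1.051
vertex 2.011 3.388 1.484
endloop
endfacet
facet normal 0.531 -0.842 -0.094
outer loop
vertex 1.986 3.485 0.469
vertex 2.011 3.388 1.484
vertex 1.25 2.968 0.951
endloop
endfacet
facet normal 0.099 -0.750 -0.654
outer loop
vertex 1.986 3.485 0.469
vertex 1.25 2.968 0.951
vertex 1.012 3.602 0.188
endloop
endfacet
facet normal 0.261 -0.125 -0.957
outer loop
vertex 1.986 3.485 0.469
vertex 1.012 3.602 0.188
vertex 1.627 4.414 0.25
endloop
endfacet
facet normal 0.794 0.169 -0.584
outer loop
vertex 1.986 3.485 0.469
vertex 1.627 4.414 0.25
vertex 2.244 4.282 1.051
endloop
endfacet
facet normal 0.823 0.059 0.565
outer loop
vertex 2.011 3.388 1.484
vertex 2.244 4.282 1.051
vertex 1.668 4.258 1.892
endloop
endfacet
facet normal 0.127 -0.859 0.496
outer loop
vertex 1.25 2.968 0.951
vertex 2.011 3.388 1.484
vertex 1.053 3.446 1.83
endloop
endfacet
facet normal -0.571 -0.710 -0.412
outer loop
vertex 1.012 3.602 0.188
vertex 1.25 2.968 0.951
vertex 0.436 3.578 1.029
endloop
endfacet
facet normal -0.308 0.302 -0.902
outer loop
vertex 1.627 4.414 0.25
vertex 1.012 3.602 0.188
vertex 0.669 4.472 0.596
endloop
endfacet
facet normal 0.554 0.777 -0.299
outer loop
vertex 2.244 4.282 1.051
vertex 1.627 4.414 0.25
vertex 1.43 4.892 1.129
endloop
endfacet

endsolid


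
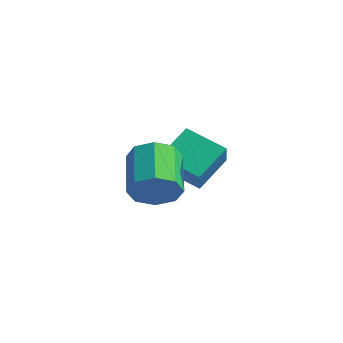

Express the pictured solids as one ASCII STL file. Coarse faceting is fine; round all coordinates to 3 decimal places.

solid 
facet normal -0.422 0.462 -0.780
outer loop
vertex 0.435 3.63 -2.868
vertex 2.175 4.087 -3.539
vertex 0.479 2.041 -3.834
endloop
endfacet
facet normal -0.906 -0.238 0.350
outer loop
vertex 1.125 1.333 -2.641
vertex 0.435 3.63 -2.868
vertex 0.479 2.041 -3.834
endloop
endfacet
facet normal -0.422 0.462 -0.780
outer loop
vertex 0.479 2.041 -3.834
vertex 2.175 4.087 -3.539
vertex 2.219 2.498 -4.505
endloop
endfacet
facet normal 0.024 -0.854 -0.520
outer loop
vertex 2.219 2.498 -4.505
vertex 1.125 1.333 -2.641
vertex 0.479 2.041 -3.834
endloop
endfacet
facet normal -0.024 0.854 0.520
outer loop
vertex 0.435 3.63 -2.868
vertex 2.821 3.379 -2.346
vertex 2.175 4.087 -3.539
endloop
endfacet
facet normal -0.906 -0.238 0.350
outer loop
vertex 1.081 2.922 -1.675
vertex 0.435 3.63 -2.868
vertex 1.125 1.333 -2.641
endloop
endfacet
facet normal -0.024 0.854 0.520
outer loop
vertex 1.081 2.922 -1.675
vertex 2.821 3.379 -2.346
vertex 0.435 3.63 -2.868
endloop
endfacet
facet normal 0.906 0.238 -0.350
outer loop
vertex 2.175 4.087 -3.539
vertex 2.821 3.379 -2.346
vertex 2.219 2.498 -4.505
endloop
endfacet
facet normal 0.024 -0.854 -0.520
outer loop
vertex 2.865 1.79 -3.312
vertex 1.125 1.333 -2.641
vertex 2.219 2.498 -4.505
endloop
endfacet
facet normal 0.906 0.238 -0.350
outer loop
vertex 2.219 2.498 -4.505
vertex 2.821 3.379 -2.346
vertex 2.865 1.79 -3.312
endloop
endfacet
facet normal 0.422 -0.462 0.780
outer loop
vertex 2.865 1.79 -3.312
vertex 1.081 2.922 -1.675
vertex 1.125 1.333 -2.641
endloop
endfacet
facet normal 0.422 -0.462 0.780
outer loop
vertex 2.821 3.379 -2.346
vertex 1.081 2.922 -1.675
vertex 2.865 1.79 -3.312
endloop
endfacet
facet normal 0.654 -0.642 -0.400
outer loop
vertex 4.548 -1.266 -1.601
vertex 3.804 -1.59 -2.298
vertex 4.555 -0.828 -2.292
endloop
endfacet
facet normal 0.756 0.549 0.356
outer loop
vertex 4.548 -1.266 -1.601
vertex 4.555 -0.828 -2.292
vertex 3.18 0.074 -0.764
endloop
endfacet
facet normal 0.756 0.550 0.355
outer loop
vertex 3.18 0.074 -0.764
vertex 4.555 -0.828 -2.292
vertex 3.186 0.513 -1.456
endloop
endfacet
facet normal -0.655 0.641 0.401
outer loop
vertex 3.18 0.074 -0.764
vertex 3.186 0.513 -1.456
vertex 2.436 -0.25 -1.462
endloop
endfacet
facet normal 0.654 -0.642 -0.400
outer loop
vertex 4.555 -0.828 -2.292
vertex 3.804 -1.59 -2.298
vertex 4.122 -0.836 -2.987
endloop
endfacet
facet normal 0.540 0.767 -0.346
outer loop
vertex 4.555 -0.828 -2.292
vertex 4.122 -0.836 -2.987
vertex 3.186 0.513 -1.456
endloop
endfacet
facet normal 0.540 0.767 -0.346
outer loop
vertex 3.186 0.513 -1.456
vertex 4.122 -0.836 -2.987
vertex 2.753 0.504 -2.151
endloop
endfacet
facet normal -0.655 0.641 0.400
outer loop
vertex 3.186 0.513 -1.456
vertex 2.753 0.504 -2.151
vertex 2.436 -0.25 -1.462
endloop
endfacet
facet normal 0.655 -0.641 -0.400
outer loop
vertex 4.122 -0.836 -2.987
vertex 3.804 -1.59 -2.298
vertex 3.503 -1.286 -3.279
endloop
endfacet
facet normal 0.009 0.536 -0.844
outer loop
vertex 4.122 -0.836 -2.987
vertex 3.503 -1.286 -3.279
vertex 2.753 0.504 -2.151
endloop
endfacet
facet normal 0.008 0.535 -0.845
outer loop
vertex 2.753 0.504 -2.151
vertex 3.503 -1.286 -3.279
vertex 2.134 0.054 -2.442
endloop
endfacet
facet normal -0.654 0.641 0.401
outer loop
vertex 2.753 0.504 -2.151
vertex 2.134 0.054 -2.442
vertex 2.436 -0.25 -1.462
endloop
endfacet
facet normal 0.654 -0.642 -0.400
outer loop
vertex 3.503 -1.286 -3.279
vertex 3.804 -1.59 -2.298
vertex 3.06 -1.914 -2.996
endloop
endfacet
facet normal -0.529 -0.010 -0.849
outer loop
vertex 3.503 -1.286 -3.279
vertex 3.06 -1.914 -2.996
vertex 2.134 0.054 -2.442
endloop
endfacet
facet normal -0.529 -0.010 -0.849
outer loop
vertex 2.134 0.054 -2.442
vertex 3.06 -1.914 -2.996
vertex 1.692 -0.574 -2.159
endloop
endfacet
facet normal -0.655 0.641 0.401
outer loop
vertex 2.134 0.054 -2.442
vertex 1.692 -0.574 -2.159
vertex 2.436 -0.25 -1.462
endloop
endfacet
facet normal 0.655 -0.641 -0.401
outer loop
vertex 3.06 -1.914 -2.996
vertex 3.804 -1.59 -2.298
vertex 3.054 -2.353 -2.304
endloop
endfacet
facet normal -0.756 -0.550 -0.355
outer loop
vertex 3.06 -1.914 -2.996
vertex 3.054 -2.353 -2.304
vertex 1.692 -0.574 -2.159
endloop
endfacet
facet normal -0.756 -0.550 -0.356
outer loop
vertex 1.692 -0.574 -2.159
vertex 3.054 -2.353 -2.304
vertex 1.685 -1.012 -1.468
endloop
endfacet
facet normal -0.654 0.642 0.400
outer loop
vertex 1.692 -0.574 -2.159
vertex 1.685 -1.012 -1.468
vertex 2.436 -0.25 -1.462
endloop
endfacet
facet normal 0.655 -0.641 -0.400
outer loop
vertex 3.054 -2.353 -2.304
vertex 3.804 -1.59 -2.298
vertex 3.487 -2.344 -1.609
endloop
endfacet
facet normal -0.540 -0.767 0.346
outer loop
vertex 3.054 -2.353 -2.304
vertex 3.487 -2.344 -1.609
vertex 1.685 -1.012 -1.468
endloop
endfacet
facet normal -0.540 -0.767 0.345
outer loop
vertex 1.685 -1.012 -1.468
vertex 3.487 -2.344 -1.609
vertex 2.118 -1.004 -0.773
endloop
endfacet
facet normal -0.654 0.642 0.400
outer loop
vertex 1.685 -1.012 -1.468
vertex 2.118 -1.004 -0.773
vertex 2.436 -0.25 -1.462
endloop
endfacet
facet normal 0.654 -0.641 -0.401
outer loop
vertex 3.487 -2.344 -1.609
vertex 3.804 -1.59 -2.298
vertex 4.106 -1.894 -1.318
endloop
endfacet
facet normal -0.008 -0.535 0.845
outer loop
vertex 3.487 -2.344 -1.609
vertex 4.106 -1.894 -1.318
vertex 2.118 -1.004 -0.773
endloop
endfacet
facet normal -0.009 -0.536 0.844
outer loop
vertex 2.118 -1.004 -0.773
vertex 4.106 -1.894 -1.318
vertex 2.737 -0.554 -0.481
endloop
endfacet
facet normal -0.655 0.641 0.400
outer loop
vertex 2.118 -1.004 -0.773
vertex 2.737 -0.554 -0.481
vertex 2.436 -0.25 -1.462
endloop
endfacet
facet normal 0.655 -0.641 -0.401
outer loop
vertex 4.106 -1.894 -1.318
vertex 3.804 -1.59 -2.298
vertex 4.548 -1.266 -1.601
endloop
endfacet
facet normal 0.529 0.010 0.849
outer loop
vertex 4.106 -1.894 -1.318
vertex 4.548 -1.266 -1.601
vertex 2.737 -0.554 -0.481
endloop
endfacet
facet normal 0.529 0.010 0.849
outer loop
vertex 2.737 -0.554 -0.481
vertex 4.548 -1.266 -1.601
vertex 3.18 0.074 -0.764
endloop
endfacet
facet normal -0.654 0.642 0.400
outer loop
vertex 2.737 -0.554 -0.481
vertex 3.18 0.074 -0.764
vertex 2.436 -0.25 -1.462
endloop
endfacet

endsolid
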